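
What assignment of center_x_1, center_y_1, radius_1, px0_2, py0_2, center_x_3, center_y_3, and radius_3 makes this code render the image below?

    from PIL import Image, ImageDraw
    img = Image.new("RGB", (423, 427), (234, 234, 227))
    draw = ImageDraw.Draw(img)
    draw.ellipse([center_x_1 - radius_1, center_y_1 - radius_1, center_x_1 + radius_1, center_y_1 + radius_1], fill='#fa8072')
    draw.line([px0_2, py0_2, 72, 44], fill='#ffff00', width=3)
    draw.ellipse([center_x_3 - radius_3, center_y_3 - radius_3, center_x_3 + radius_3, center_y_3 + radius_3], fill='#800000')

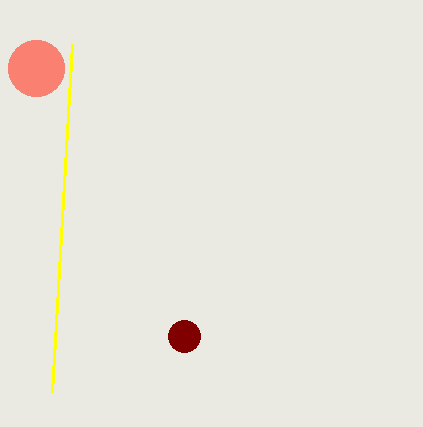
center_x_1 = 36; center_y_1 = 68; radius_1 = 28; px0_2 = 52; py0_2 = 392; center_x_3 = 184; center_y_3 = 336; radius_3 = 16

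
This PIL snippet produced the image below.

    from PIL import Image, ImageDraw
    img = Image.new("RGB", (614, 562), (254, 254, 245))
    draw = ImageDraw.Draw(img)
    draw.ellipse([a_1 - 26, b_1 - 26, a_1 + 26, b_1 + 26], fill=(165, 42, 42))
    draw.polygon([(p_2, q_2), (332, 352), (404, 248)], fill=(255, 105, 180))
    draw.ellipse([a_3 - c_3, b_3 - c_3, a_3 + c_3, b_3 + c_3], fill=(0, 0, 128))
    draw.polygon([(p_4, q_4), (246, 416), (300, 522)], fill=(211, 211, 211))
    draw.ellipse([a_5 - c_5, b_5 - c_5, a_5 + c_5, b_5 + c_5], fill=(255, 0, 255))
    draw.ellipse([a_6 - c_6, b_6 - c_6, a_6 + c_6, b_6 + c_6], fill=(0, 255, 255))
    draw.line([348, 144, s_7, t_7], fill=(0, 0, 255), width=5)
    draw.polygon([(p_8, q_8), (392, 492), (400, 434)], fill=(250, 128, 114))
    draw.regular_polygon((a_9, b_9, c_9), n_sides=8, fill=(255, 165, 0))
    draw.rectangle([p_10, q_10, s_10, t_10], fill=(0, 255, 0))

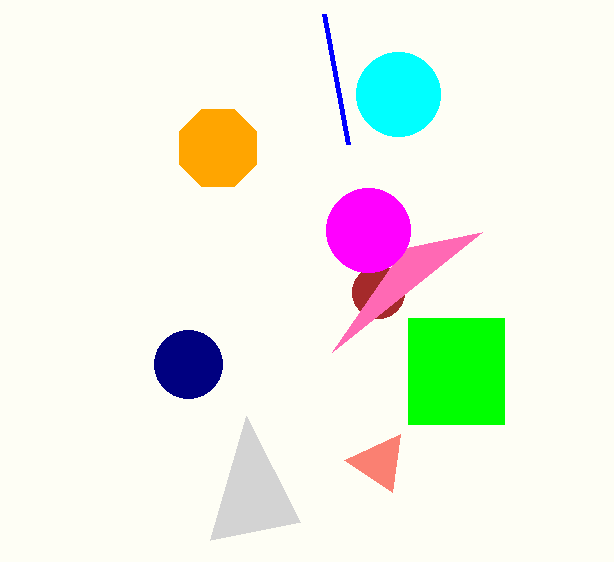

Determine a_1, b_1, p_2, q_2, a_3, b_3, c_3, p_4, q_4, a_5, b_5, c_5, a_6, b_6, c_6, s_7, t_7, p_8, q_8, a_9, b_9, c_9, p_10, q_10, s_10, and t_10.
a_1 = 378
b_1 = 292
p_2 = 482
q_2 = 232
a_3 = 188
b_3 = 364
c_3 = 34
p_4 = 210
q_4 = 540
a_5 = 368
b_5 = 230
c_5 = 42
a_6 = 398
b_6 = 94
c_6 = 42
s_7 = 324
t_7 = 14
p_8 = 344
q_8 = 460
a_9 = 218
b_9 = 148
c_9 = 42
p_10 = 408
q_10 = 318
s_10 = 504
t_10 = 424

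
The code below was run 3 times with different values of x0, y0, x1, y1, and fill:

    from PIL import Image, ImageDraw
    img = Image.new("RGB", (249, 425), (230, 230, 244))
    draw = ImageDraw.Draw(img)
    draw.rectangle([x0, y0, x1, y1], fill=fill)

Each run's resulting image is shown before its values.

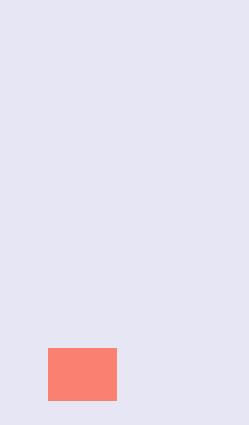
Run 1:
x0 = 48, y0 = 348, x1 = 116, y1 = 400, fill = 'salmon'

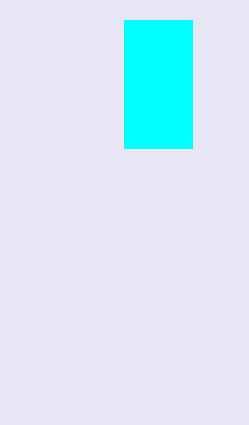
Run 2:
x0 = 124; y0 = 20; x1 = 192; y1 = 148; fill = 'cyan'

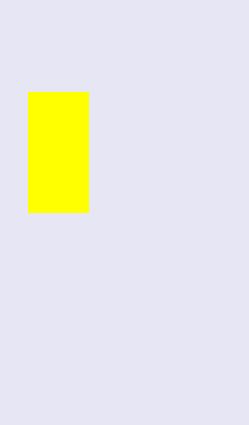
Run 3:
x0 = 28, y0 = 92, x1 = 88, y1 = 212, fill = 'yellow'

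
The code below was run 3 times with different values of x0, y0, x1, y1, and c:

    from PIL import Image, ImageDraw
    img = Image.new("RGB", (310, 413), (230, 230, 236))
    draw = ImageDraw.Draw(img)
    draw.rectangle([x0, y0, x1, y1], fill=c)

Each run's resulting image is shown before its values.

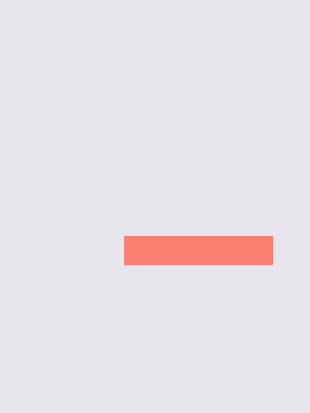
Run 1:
x0 = 124, y0 = 236, x1 = 272, y1 = 264, c = 'salmon'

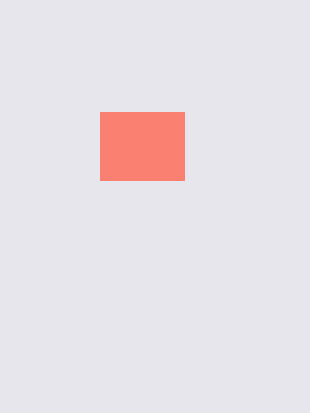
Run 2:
x0 = 100; y0 = 112; x1 = 184; y1 = 180; c = 'salmon'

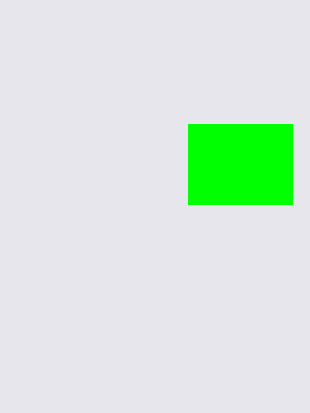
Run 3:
x0 = 188, y0 = 124, x1 = 292, y1 = 204, c = 'lime'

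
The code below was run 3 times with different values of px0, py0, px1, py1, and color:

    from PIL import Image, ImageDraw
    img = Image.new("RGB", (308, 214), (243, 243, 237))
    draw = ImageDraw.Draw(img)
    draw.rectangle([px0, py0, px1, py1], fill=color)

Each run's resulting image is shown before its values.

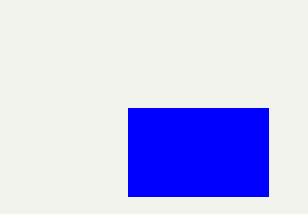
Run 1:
px0 = 128
py0 = 108
px1 = 268
py1 = 196
color = 'blue'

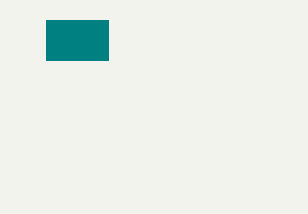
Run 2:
px0 = 46; py0 = 20; px1 = 108; py1 = 60; color = 'teal'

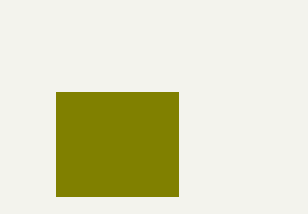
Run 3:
px0 = 56, py0 = 92, px1 = 178, py1 = 196, color = 'olive'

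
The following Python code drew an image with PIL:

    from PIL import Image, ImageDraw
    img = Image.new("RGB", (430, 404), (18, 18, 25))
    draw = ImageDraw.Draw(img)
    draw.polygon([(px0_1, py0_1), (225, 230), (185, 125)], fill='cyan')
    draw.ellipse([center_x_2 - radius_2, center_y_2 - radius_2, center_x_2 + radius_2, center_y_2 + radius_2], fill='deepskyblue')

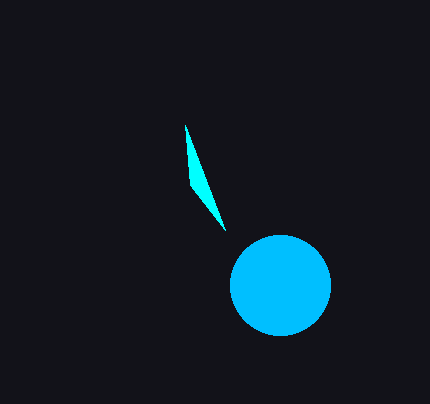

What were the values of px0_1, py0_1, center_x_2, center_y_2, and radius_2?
px0_1 = 190, py0_1 = 185, center_x_2 = 280, center_y_2 = 285, radius_2 = 50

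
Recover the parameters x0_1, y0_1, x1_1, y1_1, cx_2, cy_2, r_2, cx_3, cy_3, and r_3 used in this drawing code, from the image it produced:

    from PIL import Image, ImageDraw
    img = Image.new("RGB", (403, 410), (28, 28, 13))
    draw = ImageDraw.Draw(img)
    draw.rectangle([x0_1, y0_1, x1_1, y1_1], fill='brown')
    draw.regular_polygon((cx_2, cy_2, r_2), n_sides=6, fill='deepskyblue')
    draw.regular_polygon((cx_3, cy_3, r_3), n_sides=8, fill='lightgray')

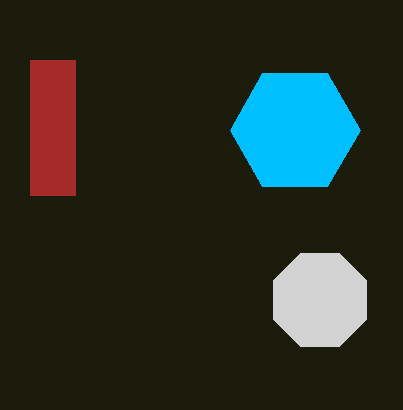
x0_1 = 30
y0_1 = 60
x1_1 = 75
y1_1 = 195
cx_2 = 295
cy_2 = 130
r_2 = 65
cx_3 = 320
cy_3 = 300
r_3 = 50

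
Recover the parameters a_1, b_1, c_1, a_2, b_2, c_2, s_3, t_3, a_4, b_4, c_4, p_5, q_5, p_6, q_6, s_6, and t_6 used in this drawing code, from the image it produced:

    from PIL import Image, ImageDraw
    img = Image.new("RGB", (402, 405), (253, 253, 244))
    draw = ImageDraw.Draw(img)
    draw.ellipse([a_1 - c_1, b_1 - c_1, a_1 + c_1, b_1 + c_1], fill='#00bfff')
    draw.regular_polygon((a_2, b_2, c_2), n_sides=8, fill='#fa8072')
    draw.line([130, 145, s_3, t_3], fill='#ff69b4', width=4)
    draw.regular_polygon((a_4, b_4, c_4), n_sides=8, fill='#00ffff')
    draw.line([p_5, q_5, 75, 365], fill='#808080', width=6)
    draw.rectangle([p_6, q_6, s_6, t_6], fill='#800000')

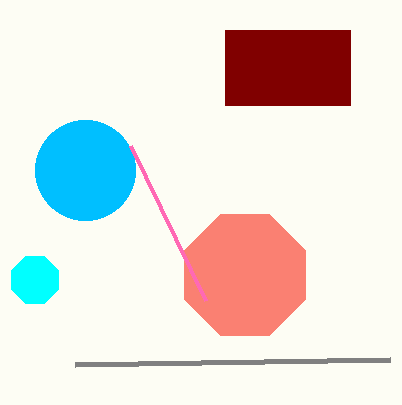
a_1 = 85, b_1 = 170, c_1 = 50, a_2 = 245, b_2 = 275, c_2 = 65, s_3 = 205, t_3 = 300, a_4 = 35, b_4 = 280, c_4 = 25, p_5 = 390, q_5 = 360, p_6 = 225, q_6 = 30, s_6 = 350, t_6 = 105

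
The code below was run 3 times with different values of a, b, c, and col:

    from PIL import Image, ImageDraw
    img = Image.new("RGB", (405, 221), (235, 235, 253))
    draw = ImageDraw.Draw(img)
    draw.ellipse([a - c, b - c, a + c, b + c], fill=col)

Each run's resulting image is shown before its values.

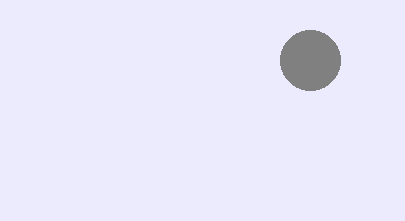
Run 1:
a = 310; b = 60; c = 30; col = 'gray'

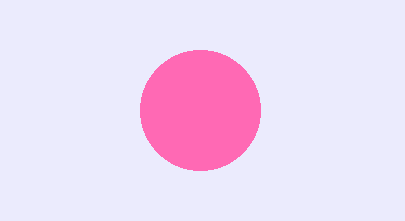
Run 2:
a = 200; b = 110; c = 60; col = 'hotpink'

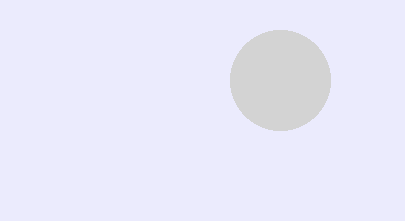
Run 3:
a = 280; b = 80; c = 50; col = 'lightgray'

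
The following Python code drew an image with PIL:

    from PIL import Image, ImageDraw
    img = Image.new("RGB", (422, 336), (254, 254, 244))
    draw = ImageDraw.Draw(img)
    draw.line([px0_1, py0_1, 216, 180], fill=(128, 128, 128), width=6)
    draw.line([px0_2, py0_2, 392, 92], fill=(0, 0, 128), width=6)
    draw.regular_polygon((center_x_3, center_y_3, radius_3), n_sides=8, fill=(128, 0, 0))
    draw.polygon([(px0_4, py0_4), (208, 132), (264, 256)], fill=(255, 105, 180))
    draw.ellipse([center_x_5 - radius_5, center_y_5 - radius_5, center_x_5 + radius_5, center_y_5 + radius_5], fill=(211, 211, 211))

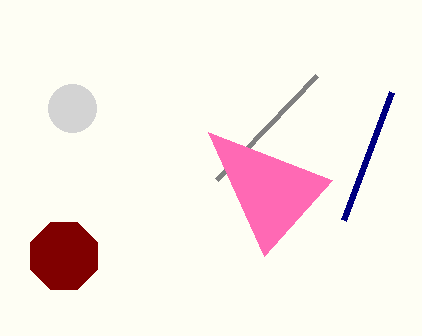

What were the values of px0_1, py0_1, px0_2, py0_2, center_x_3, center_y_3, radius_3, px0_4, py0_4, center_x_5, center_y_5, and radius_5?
px0_1 = 316
py0_1 = 76
px0_2 = 344
py0_2 = 220
center_x_3 = 64
center_y_3 = 256
radius_3 = 36
px0_4 = 332
py0_4 = 180
center_x_5 = 72
center_y_5 = 108
radius_5 = 24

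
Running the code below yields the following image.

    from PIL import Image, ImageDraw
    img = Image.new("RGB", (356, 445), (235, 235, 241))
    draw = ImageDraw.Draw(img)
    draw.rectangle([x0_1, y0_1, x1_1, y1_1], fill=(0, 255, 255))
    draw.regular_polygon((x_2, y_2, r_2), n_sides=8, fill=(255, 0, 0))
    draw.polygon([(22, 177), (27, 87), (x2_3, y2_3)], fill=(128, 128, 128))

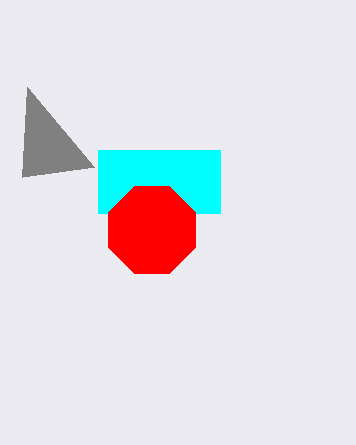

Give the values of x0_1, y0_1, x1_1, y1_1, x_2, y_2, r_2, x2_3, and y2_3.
x0_1 = 98, y0_1 = 150, x1_1 = 220, y1_1 = 213, x_2 = 152, y_2 = 230, r_2 = 47, x2_3 = 94, y2_3 = 167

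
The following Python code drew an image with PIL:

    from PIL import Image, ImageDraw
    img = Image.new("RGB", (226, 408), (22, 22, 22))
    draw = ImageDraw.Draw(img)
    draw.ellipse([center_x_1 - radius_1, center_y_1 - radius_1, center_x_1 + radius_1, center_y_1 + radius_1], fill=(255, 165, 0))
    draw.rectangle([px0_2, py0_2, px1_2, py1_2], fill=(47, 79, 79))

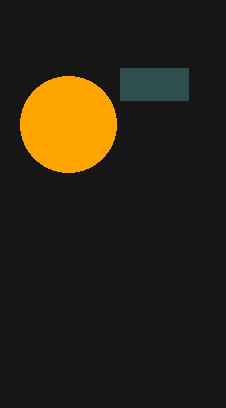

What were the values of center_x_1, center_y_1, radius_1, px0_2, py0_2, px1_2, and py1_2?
center_x_1 = 68
center_y_1 = 124
radius_1 = 48
px0_2 = 120
py0_2 = 68
px1_2 = 188
py1_2 = 100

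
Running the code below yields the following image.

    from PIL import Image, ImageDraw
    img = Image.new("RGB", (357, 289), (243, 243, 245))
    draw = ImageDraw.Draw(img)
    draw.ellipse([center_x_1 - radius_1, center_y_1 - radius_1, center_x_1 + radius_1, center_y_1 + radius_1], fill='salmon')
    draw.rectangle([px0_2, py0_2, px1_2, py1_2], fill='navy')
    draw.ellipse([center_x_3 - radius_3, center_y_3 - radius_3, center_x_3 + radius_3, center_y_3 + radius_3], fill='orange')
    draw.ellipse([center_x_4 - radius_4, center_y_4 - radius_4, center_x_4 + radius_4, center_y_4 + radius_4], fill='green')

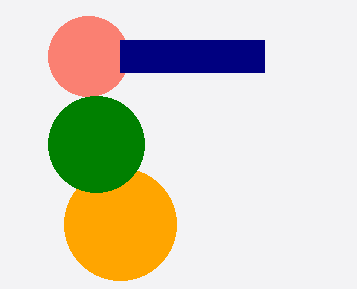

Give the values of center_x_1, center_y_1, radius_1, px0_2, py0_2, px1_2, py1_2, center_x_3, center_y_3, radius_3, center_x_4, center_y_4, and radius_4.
center_x_1 = 88, center_y_1 = 56, radius_1 = 40, px0_2 = 120, py0_2 = 40, px1_2 = 264, py1_2 = 72, center_x_3 = 120, center_y_3 = 224, radius_3 = 56, center_x_4 = 96, center_y_4 = 144, radius_4 = 48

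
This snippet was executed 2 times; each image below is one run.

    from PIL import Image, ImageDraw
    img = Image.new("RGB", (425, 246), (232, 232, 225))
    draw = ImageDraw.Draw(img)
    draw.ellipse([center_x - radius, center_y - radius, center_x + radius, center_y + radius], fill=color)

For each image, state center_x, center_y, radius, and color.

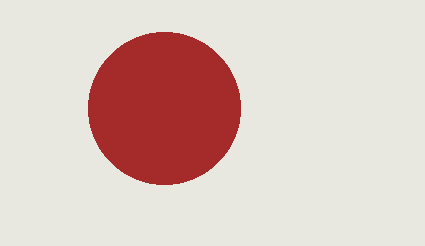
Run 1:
center_x = 164; center_y = 108; radius = 76; color = 'brown'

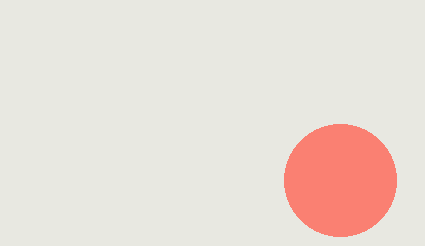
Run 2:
center_x = 340; center_y = 180; radius = 56; color = 'salmon'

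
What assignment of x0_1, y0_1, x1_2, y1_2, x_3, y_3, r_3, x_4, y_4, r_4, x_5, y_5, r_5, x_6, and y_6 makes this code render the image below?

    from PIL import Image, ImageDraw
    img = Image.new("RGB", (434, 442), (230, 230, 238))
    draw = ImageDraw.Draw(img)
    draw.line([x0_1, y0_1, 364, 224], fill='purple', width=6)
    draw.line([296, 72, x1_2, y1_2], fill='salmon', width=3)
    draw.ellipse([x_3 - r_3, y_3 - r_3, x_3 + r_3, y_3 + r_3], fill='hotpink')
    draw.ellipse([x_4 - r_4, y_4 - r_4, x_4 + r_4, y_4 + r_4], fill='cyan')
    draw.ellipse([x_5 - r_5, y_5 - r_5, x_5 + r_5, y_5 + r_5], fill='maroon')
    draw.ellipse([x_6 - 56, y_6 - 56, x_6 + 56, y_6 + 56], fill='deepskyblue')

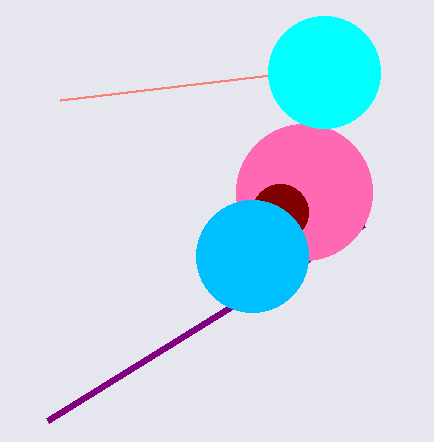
x0_1 = 48
y0_1 = 420
x1_2 = 60
y1_2 = 100
x_3 = 304
y_3 = 192
r_3 = 68
x_4 = 324
y_4 = 72
r_4 = 56
x_5 = 280
y_5 = 212
r_5 = 28
x_6 = 252
y_6 = 256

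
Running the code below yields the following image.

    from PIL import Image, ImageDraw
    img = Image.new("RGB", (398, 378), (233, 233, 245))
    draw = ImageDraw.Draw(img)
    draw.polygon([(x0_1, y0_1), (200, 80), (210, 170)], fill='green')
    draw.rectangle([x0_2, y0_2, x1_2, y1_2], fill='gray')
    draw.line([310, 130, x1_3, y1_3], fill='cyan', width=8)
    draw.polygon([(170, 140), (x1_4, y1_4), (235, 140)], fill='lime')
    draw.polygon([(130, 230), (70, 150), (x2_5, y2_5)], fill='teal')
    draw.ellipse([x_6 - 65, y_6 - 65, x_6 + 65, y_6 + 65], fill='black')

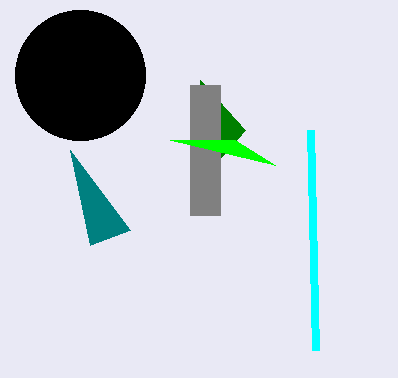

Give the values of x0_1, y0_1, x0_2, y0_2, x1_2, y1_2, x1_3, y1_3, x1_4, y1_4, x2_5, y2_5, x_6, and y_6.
x0_1 = 245
y0_1 = 130
x0_2 = 190
y0_2 = 85
x1_2 = 220
y1_2 = 215
x1_3 = 315
y1_3 = 350
x1_4 = 275
y1_4 = 165
x2_5 = 90
y2_5 = 245
x_6 = 80
y_6 = 75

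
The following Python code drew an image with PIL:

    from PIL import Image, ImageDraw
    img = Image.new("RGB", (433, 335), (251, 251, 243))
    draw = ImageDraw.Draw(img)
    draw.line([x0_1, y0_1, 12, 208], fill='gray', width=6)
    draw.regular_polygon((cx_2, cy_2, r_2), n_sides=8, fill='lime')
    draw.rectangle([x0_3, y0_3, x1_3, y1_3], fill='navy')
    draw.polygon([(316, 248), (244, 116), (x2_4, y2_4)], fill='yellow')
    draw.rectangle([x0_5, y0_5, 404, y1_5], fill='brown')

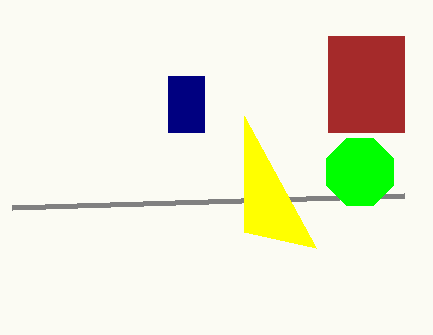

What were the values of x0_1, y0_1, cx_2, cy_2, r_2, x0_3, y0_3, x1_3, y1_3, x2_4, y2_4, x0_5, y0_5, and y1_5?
x0_1 = 404, y0_1 = 196, cx_2 = 360, cy_2 = 172, r_2 = 36, x0_3 = 168, y0_3 = 76, x1_3 = 204, y1_3 = 132, x2_4 = 244, y2_4 = 232, x0_5 = 328, y0_5 = 36, y1_5 = 132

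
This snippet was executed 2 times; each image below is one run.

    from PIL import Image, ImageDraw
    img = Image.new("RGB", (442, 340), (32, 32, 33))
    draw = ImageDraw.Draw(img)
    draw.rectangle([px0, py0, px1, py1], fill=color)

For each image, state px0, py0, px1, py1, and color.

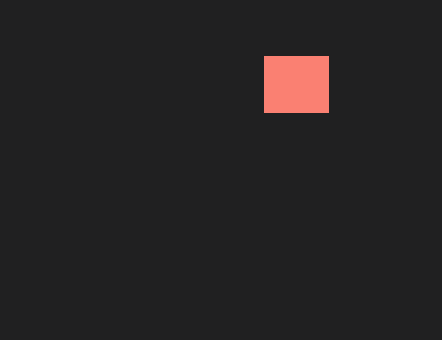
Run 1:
px0 = 264; py0 = 56; px1 = 328; py1 = 112; color = 'salmon'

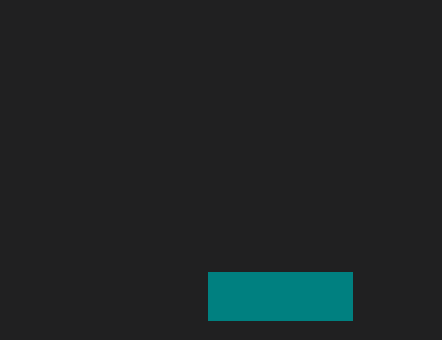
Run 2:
px0 = 208
py0 = 272
px1 = 352
py1 = 320
color = 'teal'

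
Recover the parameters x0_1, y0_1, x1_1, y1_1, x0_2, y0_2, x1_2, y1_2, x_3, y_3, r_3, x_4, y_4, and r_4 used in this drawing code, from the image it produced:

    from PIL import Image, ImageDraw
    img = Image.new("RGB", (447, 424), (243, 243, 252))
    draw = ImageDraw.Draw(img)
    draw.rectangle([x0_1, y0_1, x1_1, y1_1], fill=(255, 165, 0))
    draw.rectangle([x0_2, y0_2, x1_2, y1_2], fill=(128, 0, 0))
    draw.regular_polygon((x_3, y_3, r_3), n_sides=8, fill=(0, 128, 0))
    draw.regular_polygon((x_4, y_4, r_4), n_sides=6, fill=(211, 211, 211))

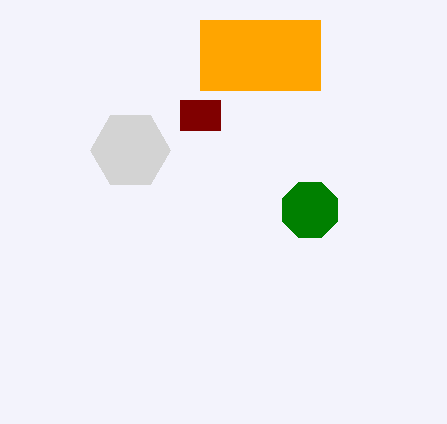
x0_1 = 200, y0_1 = 20, x1_1 = 320, y1_1 = 90, x0_2 = 180, y0_2 = 100, x1_2 = 220, y1_2 = 130, x_3 = 310, y_3 = 210, r_3 = 30, x_4 = 130, y_4 = 150, r_4 = 40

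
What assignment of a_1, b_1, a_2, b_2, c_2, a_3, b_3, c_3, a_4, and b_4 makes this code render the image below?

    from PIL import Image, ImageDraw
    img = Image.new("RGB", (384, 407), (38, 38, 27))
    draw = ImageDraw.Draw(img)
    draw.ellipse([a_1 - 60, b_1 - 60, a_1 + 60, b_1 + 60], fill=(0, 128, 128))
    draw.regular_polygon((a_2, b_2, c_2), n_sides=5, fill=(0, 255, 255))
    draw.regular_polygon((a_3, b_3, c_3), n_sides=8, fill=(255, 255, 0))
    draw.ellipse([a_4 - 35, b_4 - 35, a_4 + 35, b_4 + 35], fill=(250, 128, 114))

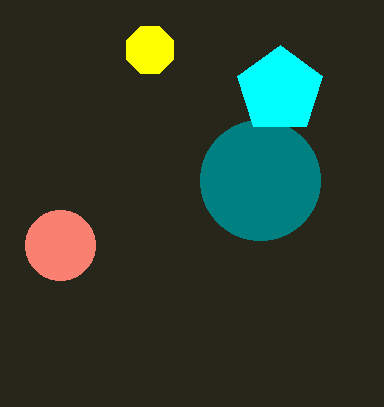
a_1 = 260; b_1 = 180; a_2 = 280; b_2 = 90; c_2 = 45; a_3 = 150; b_3 = 50; c_3 = 25; a_4 = 60; b_4 = 245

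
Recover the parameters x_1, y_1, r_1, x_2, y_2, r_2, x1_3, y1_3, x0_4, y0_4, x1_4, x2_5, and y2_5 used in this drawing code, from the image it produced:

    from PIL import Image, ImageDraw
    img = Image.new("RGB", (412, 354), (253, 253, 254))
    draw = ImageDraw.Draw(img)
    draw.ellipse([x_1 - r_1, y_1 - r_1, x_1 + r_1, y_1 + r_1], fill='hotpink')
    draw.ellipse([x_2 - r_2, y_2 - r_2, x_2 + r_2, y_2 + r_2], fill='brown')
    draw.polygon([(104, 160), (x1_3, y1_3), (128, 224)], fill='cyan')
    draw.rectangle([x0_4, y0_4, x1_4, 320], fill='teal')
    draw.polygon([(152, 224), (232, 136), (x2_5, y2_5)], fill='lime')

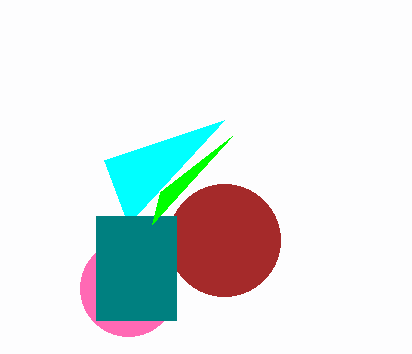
x_1 = 128; y_1 = 288; r_1 = 48; x_2 = 224; y_2 = 240; r_2 = 56; x1_3 = 224; y1_3 = 120; x0_4 = 96; y0_4 = 216; x1_4 = 176; x2_5 = 160; y2_5 = 192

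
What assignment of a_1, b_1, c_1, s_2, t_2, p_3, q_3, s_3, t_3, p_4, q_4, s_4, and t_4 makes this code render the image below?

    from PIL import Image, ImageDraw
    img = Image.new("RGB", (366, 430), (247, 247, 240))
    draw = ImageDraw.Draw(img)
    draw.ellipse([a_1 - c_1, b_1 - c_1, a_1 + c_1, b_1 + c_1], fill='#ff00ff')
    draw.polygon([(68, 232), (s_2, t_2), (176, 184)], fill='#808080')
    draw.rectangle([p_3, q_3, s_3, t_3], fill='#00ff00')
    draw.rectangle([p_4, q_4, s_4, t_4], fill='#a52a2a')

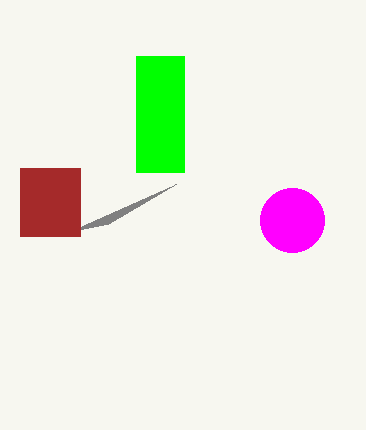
a_1 = 292
b_1 = 220
c_1 = 32
s_2 = 108
t_2 = 224
p_3 = 136
q_3 = 56
s_3 = 184
t_3 = 172
p_4 = 20
q_4 = 168
s_4 = 80
t_4 = 236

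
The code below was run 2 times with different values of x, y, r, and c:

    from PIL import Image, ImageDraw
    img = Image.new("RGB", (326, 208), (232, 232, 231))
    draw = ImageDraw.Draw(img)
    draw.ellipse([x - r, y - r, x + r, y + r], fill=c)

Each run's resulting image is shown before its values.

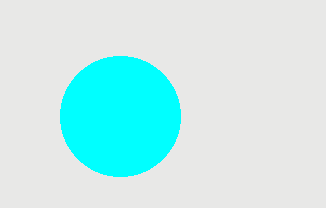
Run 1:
x = 120
y = 116
r = 60
c = 'cyan'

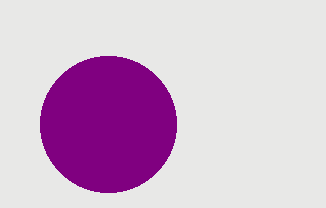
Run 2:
x = 108, y = 124, r = 68, c = 'purple'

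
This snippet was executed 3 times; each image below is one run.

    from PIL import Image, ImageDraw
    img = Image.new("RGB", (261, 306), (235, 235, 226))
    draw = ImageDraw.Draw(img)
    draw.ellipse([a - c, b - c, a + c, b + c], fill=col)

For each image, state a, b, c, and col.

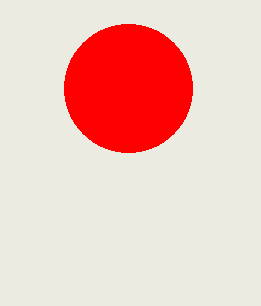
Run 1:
a = 128; b = 88; c = 64; col = 'red'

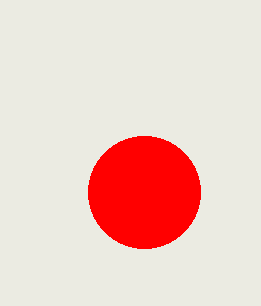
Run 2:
a = 144
b = 192
c = 56
col = 'red'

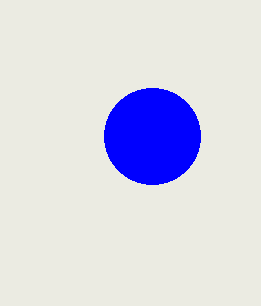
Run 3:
a = 152; b = 136; c = 48; col = 'blue'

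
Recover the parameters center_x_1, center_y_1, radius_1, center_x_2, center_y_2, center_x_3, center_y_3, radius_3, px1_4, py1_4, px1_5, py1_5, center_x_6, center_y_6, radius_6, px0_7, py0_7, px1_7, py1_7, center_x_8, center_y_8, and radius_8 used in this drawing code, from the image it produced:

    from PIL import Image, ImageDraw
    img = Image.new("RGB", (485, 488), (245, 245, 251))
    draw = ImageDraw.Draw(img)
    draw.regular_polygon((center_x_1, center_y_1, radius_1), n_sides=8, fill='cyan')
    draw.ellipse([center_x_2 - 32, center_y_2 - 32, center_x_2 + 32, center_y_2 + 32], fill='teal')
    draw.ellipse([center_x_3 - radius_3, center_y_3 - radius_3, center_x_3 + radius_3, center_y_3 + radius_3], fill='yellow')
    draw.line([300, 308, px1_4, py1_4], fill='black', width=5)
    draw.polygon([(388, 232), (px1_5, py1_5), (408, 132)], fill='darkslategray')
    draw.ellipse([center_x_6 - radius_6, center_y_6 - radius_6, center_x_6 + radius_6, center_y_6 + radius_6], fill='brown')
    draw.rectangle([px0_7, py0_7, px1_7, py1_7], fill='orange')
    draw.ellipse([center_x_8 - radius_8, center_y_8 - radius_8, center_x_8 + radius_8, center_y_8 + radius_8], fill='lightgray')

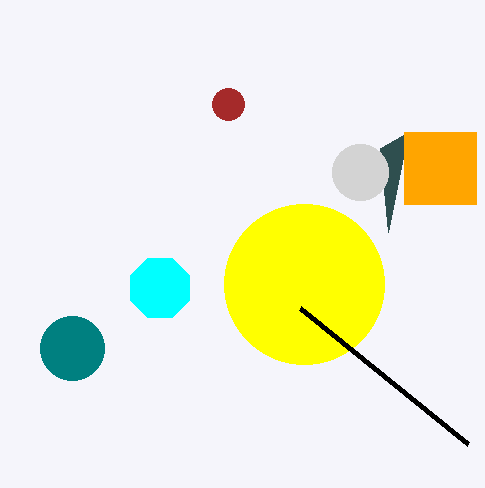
center_x_1 = 160, center_y_1 = 288, radius_1 = 32, center_x_2 = 72, center_y_2 = 348, center_x_3 = 304, center_y_3 = 284, radius_3 = 80, px1_4 = 468, py1_4 = 444, px1_5 = 380, py1_5 = 148, center_x_6 = 228, center_y_6 = 104, radius_6 = 16, px0_7 = 404, py0_7 = 132, px1_7 = 476, py1_7 = 204, center_x_8 = 360, center_y_8 = 172, radius_8 = 28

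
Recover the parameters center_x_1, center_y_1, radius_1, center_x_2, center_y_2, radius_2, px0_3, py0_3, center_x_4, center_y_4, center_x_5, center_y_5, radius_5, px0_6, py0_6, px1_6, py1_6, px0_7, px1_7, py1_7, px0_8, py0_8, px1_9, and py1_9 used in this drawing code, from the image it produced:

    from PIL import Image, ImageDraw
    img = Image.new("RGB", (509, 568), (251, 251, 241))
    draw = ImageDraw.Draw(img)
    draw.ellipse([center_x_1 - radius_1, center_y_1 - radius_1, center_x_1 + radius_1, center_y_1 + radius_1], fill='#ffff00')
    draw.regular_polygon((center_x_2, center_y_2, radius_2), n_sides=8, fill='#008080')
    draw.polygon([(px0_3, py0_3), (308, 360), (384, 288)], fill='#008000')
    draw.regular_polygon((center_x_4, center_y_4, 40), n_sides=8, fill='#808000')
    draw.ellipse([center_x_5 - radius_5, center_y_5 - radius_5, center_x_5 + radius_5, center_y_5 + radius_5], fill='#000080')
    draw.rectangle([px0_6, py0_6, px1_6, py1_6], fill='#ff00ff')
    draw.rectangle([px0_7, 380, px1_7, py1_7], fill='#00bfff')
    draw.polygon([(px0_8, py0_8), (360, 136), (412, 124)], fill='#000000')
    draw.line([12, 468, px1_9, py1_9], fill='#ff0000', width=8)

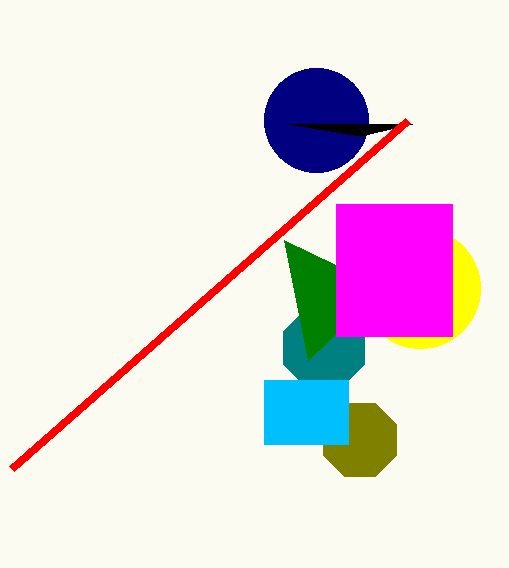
center_x_1 = 420, center_y_1 = 288, radius_1 = 60, center_x_2 = 324, center_y_2 = 348, radius_2 = 44, px0_3 = 284, py0_3 = 240, center_x_4 = 360, center_y_4 = 440, center_x_5 = 316, center_y_5 = 120, radius_5 = 52, px0_6 = 336, py0_6 = 204, px1_6 = 452, py1_6 = 336, px0_7 = 264, px1_7 = 348, py1_7 = 444, px0_8 = 288, py0_8 = 124, px1_9 = 408, py1_9 = 120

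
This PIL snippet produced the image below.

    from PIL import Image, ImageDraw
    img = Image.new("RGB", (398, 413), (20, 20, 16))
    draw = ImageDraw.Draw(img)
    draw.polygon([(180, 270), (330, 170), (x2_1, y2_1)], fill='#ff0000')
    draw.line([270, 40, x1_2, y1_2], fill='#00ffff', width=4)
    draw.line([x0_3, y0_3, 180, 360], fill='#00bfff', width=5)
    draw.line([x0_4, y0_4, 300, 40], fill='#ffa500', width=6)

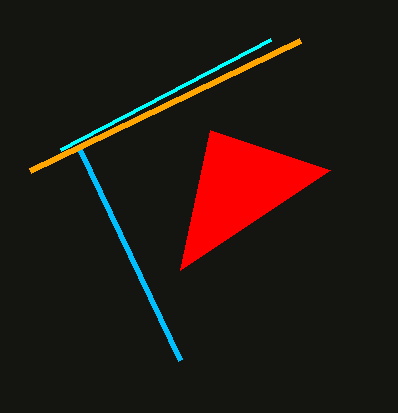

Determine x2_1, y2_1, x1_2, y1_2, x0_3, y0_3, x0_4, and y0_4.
x2_1 = 210
y2_1 = 130
x1_2 = 60
y1_2 = 150
x0_3 = 80
y0_3 = 150
x0_4 = 30
y0_4 = 170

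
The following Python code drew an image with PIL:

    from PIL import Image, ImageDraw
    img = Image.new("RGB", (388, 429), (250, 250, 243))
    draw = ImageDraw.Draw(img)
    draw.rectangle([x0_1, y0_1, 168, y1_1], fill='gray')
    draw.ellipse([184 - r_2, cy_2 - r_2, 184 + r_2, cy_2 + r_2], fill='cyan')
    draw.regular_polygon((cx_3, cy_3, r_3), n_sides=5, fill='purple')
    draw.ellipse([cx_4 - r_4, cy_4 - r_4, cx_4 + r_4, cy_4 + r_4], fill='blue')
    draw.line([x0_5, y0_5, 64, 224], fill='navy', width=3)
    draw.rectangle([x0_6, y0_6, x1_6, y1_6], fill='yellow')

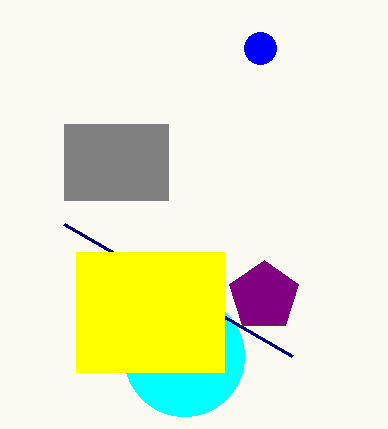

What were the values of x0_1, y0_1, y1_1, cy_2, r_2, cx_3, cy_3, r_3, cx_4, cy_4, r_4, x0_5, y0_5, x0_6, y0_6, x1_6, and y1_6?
x0_1 = 64, y0_1 = 124, y1_1 = 200, cy_2 = 356, r_2 = 60, cx_3 = 264, cy_3 = 296, r_3 = 36, cx_4 = 260, cy_4 = 48, r_4 = 16, x0_5 = 292, y0_5 = 356, x0_6 = 76, y0_6 = 252, x1_6 = 224, y1_6 = 372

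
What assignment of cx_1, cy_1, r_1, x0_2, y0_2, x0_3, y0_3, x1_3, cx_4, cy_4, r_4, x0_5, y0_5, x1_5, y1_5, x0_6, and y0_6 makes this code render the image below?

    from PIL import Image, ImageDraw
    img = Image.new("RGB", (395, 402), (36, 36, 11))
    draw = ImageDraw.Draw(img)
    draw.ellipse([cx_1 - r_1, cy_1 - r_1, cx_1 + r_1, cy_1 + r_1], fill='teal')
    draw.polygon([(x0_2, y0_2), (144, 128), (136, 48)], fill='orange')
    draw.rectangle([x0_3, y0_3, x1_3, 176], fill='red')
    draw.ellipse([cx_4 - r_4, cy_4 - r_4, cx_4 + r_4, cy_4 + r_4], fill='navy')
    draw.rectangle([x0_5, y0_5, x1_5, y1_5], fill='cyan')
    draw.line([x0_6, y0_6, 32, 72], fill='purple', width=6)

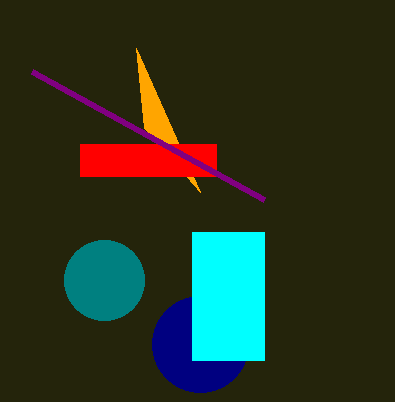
cx_1 = 104, cy_1 = 280, r_1 = 40, x0_2 = 200, y0_2 = 192, x0_3 = 80, y0_3 = 144, x1_3 = 216, cx_4 = 200, cy_4 = 344, r_4 = 48, x0_5 = 192, y0_5 = 232, x1_5 = 264, y1_5 = 360, x0_6 = 264, y0_6 = 200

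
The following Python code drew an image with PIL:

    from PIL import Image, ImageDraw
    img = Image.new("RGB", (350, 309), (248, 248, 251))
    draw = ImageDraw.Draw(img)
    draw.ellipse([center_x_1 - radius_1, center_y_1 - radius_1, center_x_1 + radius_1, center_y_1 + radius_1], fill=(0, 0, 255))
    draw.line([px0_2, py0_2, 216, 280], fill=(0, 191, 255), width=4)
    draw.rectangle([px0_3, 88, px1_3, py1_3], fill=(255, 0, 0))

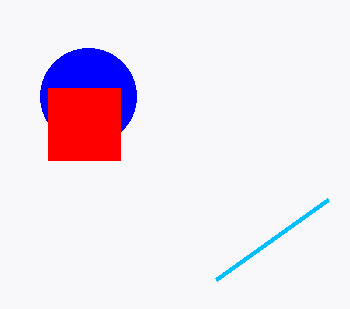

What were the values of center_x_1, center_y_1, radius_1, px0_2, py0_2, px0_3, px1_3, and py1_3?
center_x_1 = 88, center_y_1 = 96, radius_1 = 48, px0_2 = 328, py0_2 = 200, px0_3 = 48, px1_3 = 120, py1_3 = 160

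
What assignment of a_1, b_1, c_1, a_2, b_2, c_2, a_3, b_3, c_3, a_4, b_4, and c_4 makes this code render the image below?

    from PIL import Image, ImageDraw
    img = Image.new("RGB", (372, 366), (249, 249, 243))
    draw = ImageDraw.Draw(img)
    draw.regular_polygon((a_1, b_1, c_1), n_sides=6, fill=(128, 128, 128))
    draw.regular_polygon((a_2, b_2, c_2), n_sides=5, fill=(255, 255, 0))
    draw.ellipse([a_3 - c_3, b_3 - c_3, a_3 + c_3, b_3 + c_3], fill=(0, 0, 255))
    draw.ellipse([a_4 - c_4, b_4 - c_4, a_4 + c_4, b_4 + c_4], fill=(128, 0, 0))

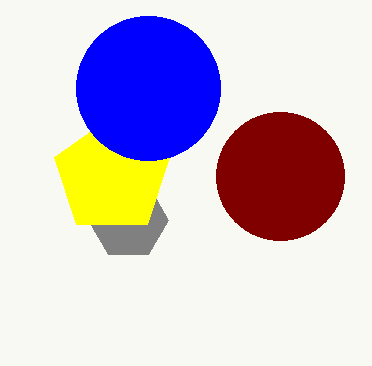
a_1 = 128
b_1 = 220
c_1 = 40
a_2 = 112
b_2 = 176
c_2 = 60
a_3 = 148
b_3 = 88
c_3 = 72
a_4 = 280
b_4 = 176
c_4 = 64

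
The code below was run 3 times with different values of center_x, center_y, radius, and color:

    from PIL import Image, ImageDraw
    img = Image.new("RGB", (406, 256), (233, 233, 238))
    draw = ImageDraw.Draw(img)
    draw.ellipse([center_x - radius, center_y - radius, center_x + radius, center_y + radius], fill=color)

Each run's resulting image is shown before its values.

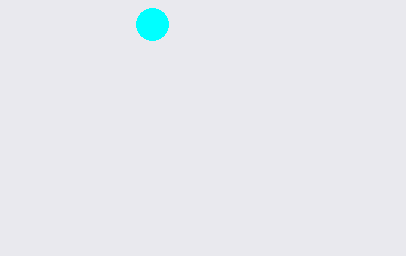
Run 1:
center_x = 152
center_y = 24
radius = 16
color = 'cyan'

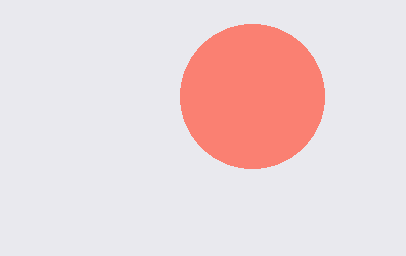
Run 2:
center_x = 252; center_y = 96; radius = 72; color = 'salmon'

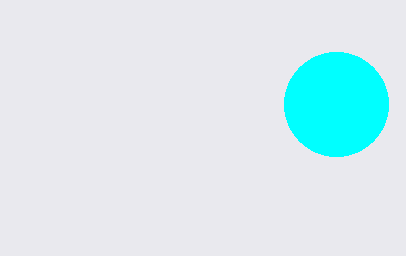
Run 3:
center_x = 336
center_y = 104
radius = 52
color = 'cyan'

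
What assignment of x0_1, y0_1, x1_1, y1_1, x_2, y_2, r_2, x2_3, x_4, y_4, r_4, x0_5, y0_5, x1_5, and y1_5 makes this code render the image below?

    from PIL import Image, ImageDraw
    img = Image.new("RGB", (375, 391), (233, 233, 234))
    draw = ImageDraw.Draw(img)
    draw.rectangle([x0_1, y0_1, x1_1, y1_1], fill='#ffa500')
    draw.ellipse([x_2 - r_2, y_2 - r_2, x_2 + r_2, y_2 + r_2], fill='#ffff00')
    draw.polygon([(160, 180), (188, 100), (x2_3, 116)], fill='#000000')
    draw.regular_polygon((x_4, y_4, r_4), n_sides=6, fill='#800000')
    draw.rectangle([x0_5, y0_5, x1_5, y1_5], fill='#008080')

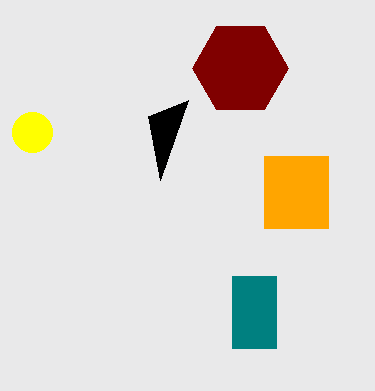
x0_1 = 264, y0_1 = 156, x1_1 = 328, y1_1 = 228, x_2 = 32, y_2 = 132, r_2 = 20, x2_3 = 148, x_4 = 240, y_4 = 68, r_4 = 48, x0_5 = 232, y0_5 = 276, x1_5 = 276, y1_5 = 348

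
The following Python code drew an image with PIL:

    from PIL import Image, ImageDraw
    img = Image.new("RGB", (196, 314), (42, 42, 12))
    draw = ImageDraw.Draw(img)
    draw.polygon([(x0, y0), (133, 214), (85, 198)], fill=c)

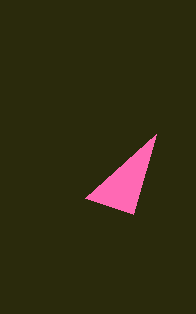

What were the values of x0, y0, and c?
x0 = 156
y0 = 134
c = 'hotpink'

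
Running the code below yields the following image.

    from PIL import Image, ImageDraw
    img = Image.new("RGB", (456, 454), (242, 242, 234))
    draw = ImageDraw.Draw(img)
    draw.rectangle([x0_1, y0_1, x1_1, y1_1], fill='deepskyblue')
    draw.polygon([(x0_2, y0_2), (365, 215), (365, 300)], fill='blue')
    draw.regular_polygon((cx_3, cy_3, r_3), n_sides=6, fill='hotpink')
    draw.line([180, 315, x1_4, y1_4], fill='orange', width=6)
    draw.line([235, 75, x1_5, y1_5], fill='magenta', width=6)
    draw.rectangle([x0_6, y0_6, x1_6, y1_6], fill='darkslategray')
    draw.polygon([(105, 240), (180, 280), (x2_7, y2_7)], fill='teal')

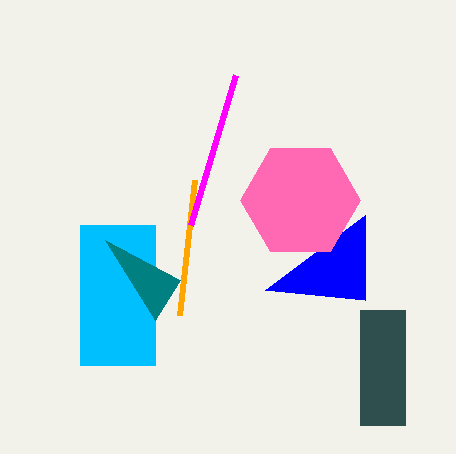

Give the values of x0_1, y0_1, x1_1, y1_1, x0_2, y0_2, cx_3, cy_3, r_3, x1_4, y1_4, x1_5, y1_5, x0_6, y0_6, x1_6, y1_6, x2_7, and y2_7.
x0_1 = 80
y0_1 = 225
x1_1 = 155
y1_1 = 365
x0_2 = 265
y0_2 = 290
cx_3 = 300
cy_3 = 200
r_3 = 60
x1_4 = 195
y1_4 = 180
x1_5 = 190
y1_5 = 225
x0_6 = 360
y0_6 = 310
x1_6 = 405
y1_6 = 425
x2_7 = 155
y2_7 = 320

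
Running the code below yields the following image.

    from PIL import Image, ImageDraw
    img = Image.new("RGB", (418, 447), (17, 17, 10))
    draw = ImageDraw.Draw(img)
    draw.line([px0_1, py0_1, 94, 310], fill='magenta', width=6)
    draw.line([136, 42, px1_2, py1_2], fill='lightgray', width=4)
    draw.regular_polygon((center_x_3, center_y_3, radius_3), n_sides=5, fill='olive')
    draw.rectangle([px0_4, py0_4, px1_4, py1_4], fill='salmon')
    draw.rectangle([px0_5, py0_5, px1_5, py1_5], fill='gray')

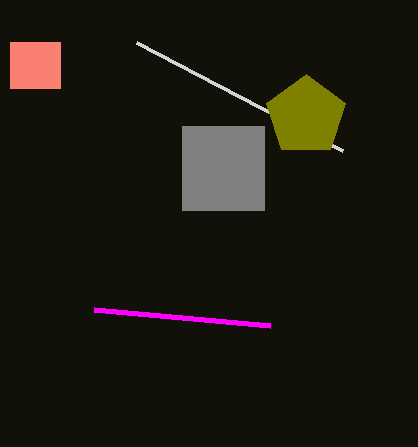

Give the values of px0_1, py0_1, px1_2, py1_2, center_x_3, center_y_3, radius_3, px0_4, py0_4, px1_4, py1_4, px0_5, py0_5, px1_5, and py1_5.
px0_1 = 270; py0_1 = 326; px1_2 = 342; py1_2 = 150; center_x_3 = 306; center_y_3 = 116; radius_3 = 42; px0_4 = 10; py0_4 = 42; px1_4 = 60; py1_4 = 88; px0_5 = 182; py0_5 = 126; px1_5 = 264; py1_5 = 210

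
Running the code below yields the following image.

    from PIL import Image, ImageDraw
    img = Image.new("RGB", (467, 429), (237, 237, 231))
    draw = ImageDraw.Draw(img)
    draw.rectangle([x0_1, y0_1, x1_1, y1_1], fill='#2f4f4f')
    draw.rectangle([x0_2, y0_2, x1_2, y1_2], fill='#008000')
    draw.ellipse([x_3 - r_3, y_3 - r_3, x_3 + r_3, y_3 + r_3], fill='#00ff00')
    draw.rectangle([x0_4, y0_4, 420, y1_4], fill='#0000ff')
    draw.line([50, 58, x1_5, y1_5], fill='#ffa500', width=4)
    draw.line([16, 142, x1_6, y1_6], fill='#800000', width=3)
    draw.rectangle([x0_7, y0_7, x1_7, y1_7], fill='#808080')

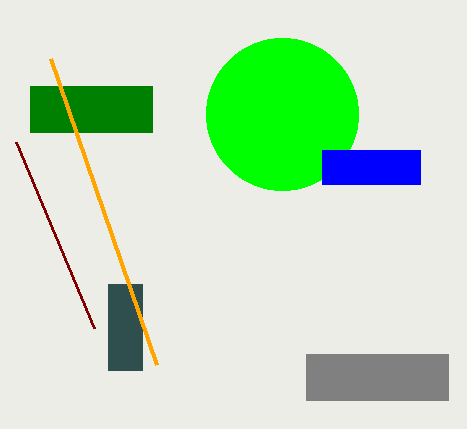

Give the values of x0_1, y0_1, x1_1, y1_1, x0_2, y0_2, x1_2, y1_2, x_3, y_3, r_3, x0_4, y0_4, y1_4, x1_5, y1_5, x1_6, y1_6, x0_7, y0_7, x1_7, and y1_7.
x0_1 = 108, y0_1 = 284, x1_1 = 142, y1_1 = 370, x0_2 = 30, y0_2 = 86, x1_2 = 152, y1_2 = 132, x_3 = 282, y_3 = 114, r_3 = 76, x0_4 = 322, y0_4 = 150, y1_4 = 184, x1_5 = 156, y1_5 = 364, x1_6 = 94, y1_6 = 328, x0_7 = 306, y0_7 = 354, x1_7 = 448, y1_7 = 400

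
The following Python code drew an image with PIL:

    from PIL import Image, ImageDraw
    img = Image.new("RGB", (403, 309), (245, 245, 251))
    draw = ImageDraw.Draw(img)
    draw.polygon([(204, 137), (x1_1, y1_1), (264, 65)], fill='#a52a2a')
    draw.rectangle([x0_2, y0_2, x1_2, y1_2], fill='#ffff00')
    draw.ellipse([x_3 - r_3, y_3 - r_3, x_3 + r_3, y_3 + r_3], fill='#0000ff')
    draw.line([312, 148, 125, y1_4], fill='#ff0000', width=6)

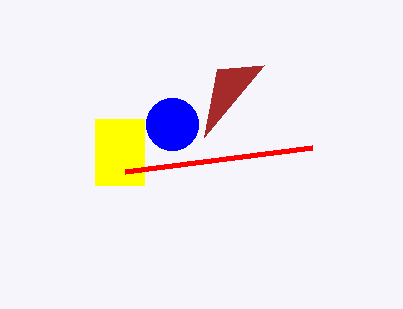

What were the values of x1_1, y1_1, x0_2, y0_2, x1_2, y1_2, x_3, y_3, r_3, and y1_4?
x1_1 = 217, y1_1 = 69, x0_2 = 95, y0_2 = 119, x1_2 = 144, y1_2 = 185, x_3 = 172, y_3 = 124, r_3 = 26, y1_4 = 172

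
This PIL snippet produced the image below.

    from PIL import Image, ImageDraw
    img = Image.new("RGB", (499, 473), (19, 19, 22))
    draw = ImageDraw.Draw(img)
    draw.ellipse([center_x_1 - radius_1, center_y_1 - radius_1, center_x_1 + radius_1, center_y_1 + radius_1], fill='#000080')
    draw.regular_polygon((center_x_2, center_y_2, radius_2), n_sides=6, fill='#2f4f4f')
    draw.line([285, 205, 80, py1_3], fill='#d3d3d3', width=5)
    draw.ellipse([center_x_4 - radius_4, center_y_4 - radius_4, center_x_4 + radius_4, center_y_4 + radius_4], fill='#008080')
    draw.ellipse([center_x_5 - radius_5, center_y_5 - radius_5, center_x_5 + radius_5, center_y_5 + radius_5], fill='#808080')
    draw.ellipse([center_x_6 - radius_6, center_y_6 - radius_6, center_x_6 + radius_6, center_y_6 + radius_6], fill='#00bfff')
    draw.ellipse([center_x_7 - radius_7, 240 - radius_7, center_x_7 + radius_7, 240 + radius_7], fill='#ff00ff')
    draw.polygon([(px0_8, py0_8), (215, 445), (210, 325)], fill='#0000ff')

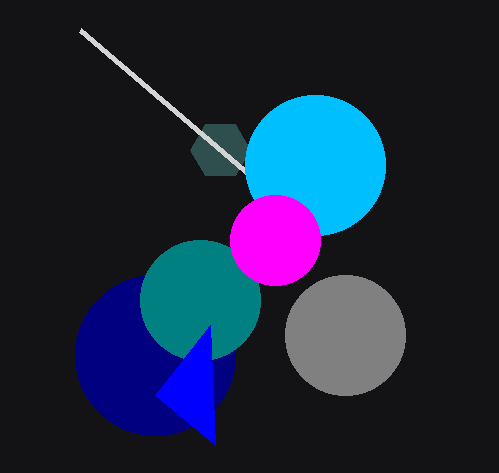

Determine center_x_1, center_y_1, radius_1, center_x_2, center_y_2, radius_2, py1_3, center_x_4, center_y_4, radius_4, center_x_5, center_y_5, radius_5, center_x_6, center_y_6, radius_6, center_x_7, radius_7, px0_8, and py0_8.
center_x_1 = 155; center_y_1 = 355; radius_1 = 80; center_x_2 = 220; center_y_2 = 150; radius_2 = 30; py1_3 = 30; center_x_4 = 200; center_y_4 = 300; radius_4 = 60; center_x_5 = 345; center_y_5 = 335; radius_5 = 60; center_x_6 = 315; center_y_6 = 165; radius_6 = 70; center_x_7 = 275; radius_7 = 45; px0_8 = 155; py0_8 = 395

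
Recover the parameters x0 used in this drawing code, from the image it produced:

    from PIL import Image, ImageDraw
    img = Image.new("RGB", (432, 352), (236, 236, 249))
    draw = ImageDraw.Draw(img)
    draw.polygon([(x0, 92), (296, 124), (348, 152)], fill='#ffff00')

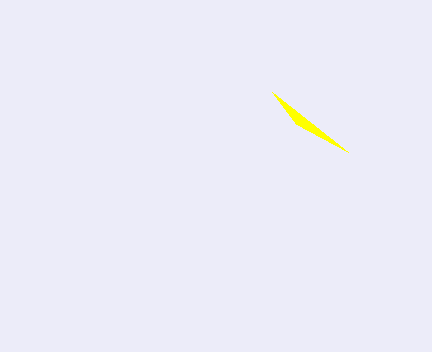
x0 = 272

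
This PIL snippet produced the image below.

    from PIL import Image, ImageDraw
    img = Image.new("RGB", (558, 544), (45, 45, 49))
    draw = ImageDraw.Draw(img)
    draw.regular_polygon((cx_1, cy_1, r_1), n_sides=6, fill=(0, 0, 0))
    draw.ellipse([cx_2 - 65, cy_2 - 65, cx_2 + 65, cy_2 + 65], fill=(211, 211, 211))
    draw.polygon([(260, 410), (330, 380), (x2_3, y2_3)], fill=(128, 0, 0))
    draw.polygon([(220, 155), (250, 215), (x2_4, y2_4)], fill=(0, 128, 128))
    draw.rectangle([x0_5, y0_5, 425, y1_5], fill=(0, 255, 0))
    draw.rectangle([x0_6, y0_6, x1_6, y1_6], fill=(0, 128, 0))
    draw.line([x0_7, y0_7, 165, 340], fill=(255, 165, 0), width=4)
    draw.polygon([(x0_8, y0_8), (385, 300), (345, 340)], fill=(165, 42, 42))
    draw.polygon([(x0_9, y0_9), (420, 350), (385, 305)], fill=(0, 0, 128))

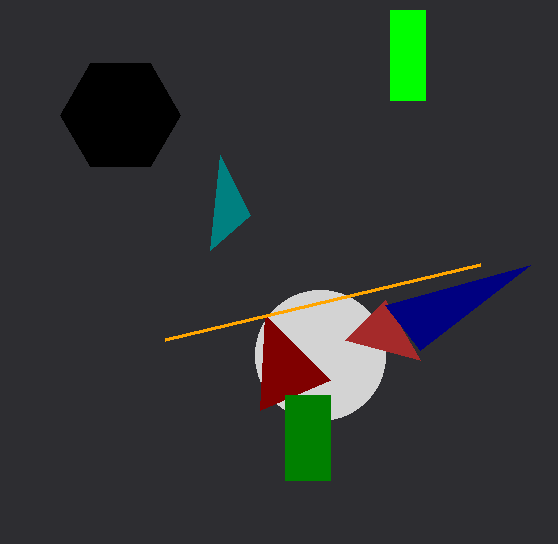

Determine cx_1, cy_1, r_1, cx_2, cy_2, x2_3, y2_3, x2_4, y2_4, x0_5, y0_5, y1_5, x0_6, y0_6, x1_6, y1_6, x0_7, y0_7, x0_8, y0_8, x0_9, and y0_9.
cx_1 = 120; cy_1 = 115; r_1 = 60; cx_2 = 320; cy_2 = 355; x2_3 = 265; y2_3 = 315; x2_4 = 210; y2_4 = 250; x0_5 = 390; y0_5 = 10; y1_5 = 100; x0_6 = 285; y0_6 = 395; x1_6 = 330; y1_6 = 480; x0_7 = 480; y0_7 = 265; x0_8 = 420; y0_8 = 360; x0_9 = 530; y0_9 = 265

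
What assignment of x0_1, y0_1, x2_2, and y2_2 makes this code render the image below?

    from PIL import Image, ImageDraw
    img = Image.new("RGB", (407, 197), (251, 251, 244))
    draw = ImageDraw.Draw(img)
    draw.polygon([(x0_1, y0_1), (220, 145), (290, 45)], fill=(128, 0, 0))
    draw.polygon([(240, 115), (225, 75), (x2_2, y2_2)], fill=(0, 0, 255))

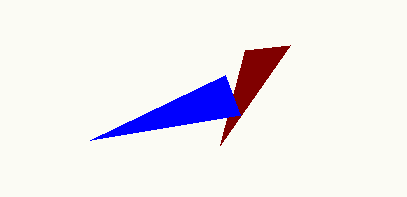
x0_1 = 245; y0_1 = 50; x2_2 = 90; y2_2 = 140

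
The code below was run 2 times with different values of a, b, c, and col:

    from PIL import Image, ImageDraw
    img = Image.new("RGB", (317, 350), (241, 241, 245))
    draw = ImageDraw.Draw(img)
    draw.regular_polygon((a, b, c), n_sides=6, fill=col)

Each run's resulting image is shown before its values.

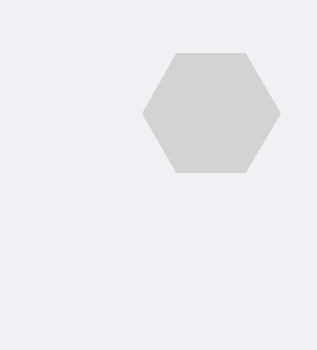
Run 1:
a = 211
b = 113
c = 69
col = 'lightgray'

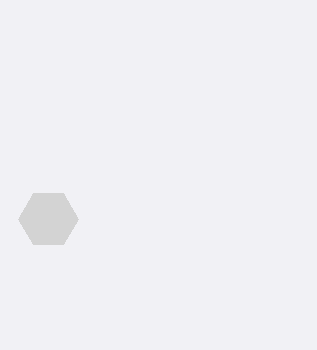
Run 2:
a = 48; b = 219; c = 30; col = 'lightgray'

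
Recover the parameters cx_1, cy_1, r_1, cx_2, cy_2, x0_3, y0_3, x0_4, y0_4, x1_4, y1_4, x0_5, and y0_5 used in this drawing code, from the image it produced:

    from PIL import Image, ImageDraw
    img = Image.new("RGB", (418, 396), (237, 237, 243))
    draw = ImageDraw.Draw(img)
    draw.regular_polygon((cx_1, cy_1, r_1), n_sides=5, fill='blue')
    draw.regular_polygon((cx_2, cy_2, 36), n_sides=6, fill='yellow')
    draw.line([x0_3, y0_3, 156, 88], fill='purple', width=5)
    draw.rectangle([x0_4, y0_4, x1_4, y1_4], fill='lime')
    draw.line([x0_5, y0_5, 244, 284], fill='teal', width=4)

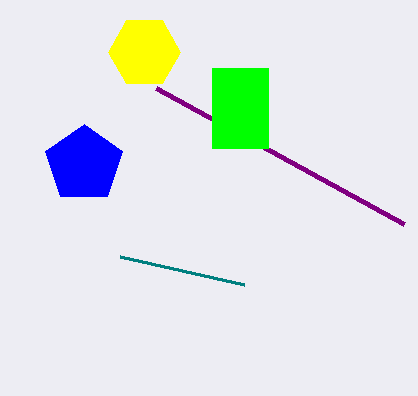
cx_1 = 84
cy_1 = 164
r_1 = 40
cx_2 = 144
cy_2 = 52
x0_3 = 404
y0_3 = 224
x0_4 = 212
y0_4 = 68
x1_4 = 268
y1_4 = 148
x0_5 = 120
y0_5 = 256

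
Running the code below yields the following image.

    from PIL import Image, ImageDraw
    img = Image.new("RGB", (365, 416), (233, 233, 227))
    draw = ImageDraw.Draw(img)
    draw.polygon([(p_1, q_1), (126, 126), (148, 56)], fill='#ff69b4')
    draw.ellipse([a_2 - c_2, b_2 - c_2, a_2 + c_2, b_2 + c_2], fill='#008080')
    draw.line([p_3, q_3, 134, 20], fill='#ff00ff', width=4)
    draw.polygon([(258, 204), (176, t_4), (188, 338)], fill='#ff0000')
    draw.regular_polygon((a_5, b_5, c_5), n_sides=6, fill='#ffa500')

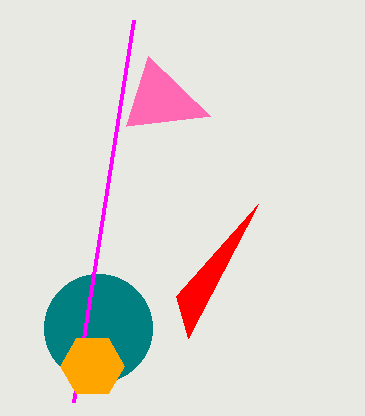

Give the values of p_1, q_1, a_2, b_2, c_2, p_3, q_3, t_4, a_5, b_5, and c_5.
p_1 = 210, q_1 = 116, a_2 = 98, b_2 = 328, c_2 = 54, p_3 = 74, q_3 = 402, t_4 = 296, a_5 = 92, b_5 = 366, c_5 = 32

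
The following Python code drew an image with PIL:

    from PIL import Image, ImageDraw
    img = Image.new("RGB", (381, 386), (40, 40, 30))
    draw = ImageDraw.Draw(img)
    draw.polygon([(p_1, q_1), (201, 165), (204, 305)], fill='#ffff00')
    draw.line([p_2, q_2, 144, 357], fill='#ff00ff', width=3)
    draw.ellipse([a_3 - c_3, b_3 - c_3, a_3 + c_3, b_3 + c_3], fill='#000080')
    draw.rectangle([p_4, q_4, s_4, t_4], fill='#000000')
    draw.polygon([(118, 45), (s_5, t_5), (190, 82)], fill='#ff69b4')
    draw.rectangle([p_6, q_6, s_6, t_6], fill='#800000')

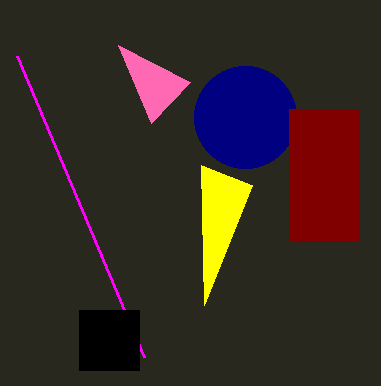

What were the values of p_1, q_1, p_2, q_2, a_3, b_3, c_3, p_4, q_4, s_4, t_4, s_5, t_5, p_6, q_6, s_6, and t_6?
p_1 = 252, q_1 = 185, p_2 = 17, q_2 = 56, a_3 = 245, b_3 = 117, c_3 = 51, p_4 = 79, q_4 = 310, s_4 = 139, t_4 = 370, s_5 = 151, t_5 = 123, p_6 = 289, q_6 = 109, s_6 = 358, t_6 = 241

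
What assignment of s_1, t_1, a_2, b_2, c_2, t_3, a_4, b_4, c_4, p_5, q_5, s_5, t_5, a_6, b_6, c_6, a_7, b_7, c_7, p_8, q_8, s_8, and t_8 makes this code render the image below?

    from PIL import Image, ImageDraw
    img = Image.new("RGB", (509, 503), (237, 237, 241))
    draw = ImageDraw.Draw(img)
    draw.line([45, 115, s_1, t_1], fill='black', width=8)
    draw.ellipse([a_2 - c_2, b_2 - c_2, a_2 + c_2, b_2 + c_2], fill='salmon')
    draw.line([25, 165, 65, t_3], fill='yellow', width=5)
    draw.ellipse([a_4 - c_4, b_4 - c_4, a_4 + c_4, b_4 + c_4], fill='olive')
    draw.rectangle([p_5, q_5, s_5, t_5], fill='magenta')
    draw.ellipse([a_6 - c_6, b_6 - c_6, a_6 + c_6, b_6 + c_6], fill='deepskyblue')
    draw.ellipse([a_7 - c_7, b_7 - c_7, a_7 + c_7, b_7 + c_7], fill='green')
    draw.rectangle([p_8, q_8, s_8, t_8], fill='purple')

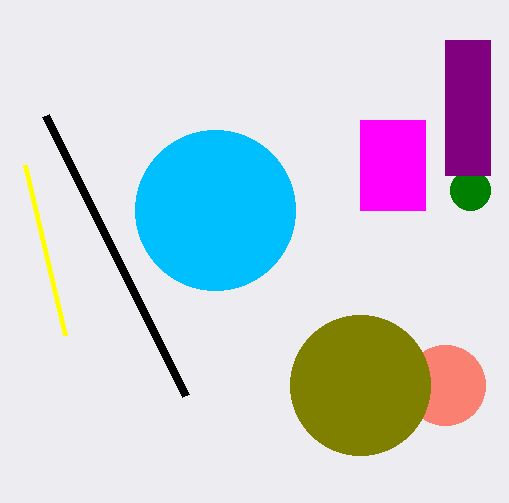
s_1 = 185; t_1 = 395; a_2 = 445; b_2 = 385; c_2 = 40; t_3 = 335; a_4 = 360; b_4 = 385; c_4 = 70; p_5 = 360; q_5 = 120; s_5 = 425; t_5 = 210; a_6 = 215; b_6 = 210; c_6 = 80; a_7 = 470; b_7 = 190; c_7 = 20; p_8 = 445; q_8 = 40; s_8 = 490; t_8 = 175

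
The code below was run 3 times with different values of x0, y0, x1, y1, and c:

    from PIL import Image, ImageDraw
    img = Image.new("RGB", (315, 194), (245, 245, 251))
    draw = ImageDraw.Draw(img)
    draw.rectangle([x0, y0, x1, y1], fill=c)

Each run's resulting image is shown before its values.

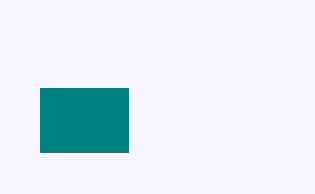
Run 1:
x0 = 40, y0 = 88, x1 = 128, y1 = 152, c = 'teal'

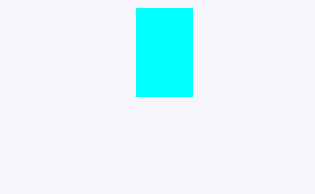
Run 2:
x0 = 136; y0 = 8; x1 = 192; y1 = 96; c = 'cyan'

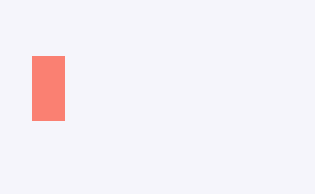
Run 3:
x0 = 32
y0 = 56
x1 = 64
y1 = 120
c = 'salmon'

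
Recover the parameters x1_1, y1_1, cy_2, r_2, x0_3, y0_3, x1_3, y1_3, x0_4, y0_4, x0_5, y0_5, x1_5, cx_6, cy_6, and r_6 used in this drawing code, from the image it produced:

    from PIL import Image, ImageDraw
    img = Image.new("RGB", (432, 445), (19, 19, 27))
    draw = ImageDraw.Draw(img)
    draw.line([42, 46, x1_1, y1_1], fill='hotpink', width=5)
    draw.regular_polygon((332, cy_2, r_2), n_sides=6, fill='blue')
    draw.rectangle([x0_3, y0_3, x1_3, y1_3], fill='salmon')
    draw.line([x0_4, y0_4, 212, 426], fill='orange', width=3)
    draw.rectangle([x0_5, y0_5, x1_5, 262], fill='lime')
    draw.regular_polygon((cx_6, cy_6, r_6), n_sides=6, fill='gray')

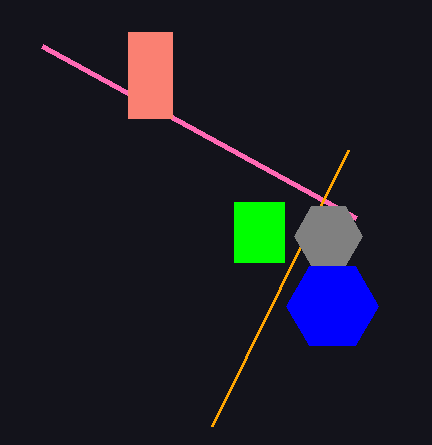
x1_1 = 356; y1_1 = 218; cy_2 = 306; r_2 = 46; x0_3 = 128; y0_3 = 32; x1_3 = 172; y1_3 = 118; x0_4 = 348; y0_4 = 150; x0_5 = 234; y0_5 = 202; x1_5 = 284; cx_6 = 328; cy_6 = 236; r_6 = 34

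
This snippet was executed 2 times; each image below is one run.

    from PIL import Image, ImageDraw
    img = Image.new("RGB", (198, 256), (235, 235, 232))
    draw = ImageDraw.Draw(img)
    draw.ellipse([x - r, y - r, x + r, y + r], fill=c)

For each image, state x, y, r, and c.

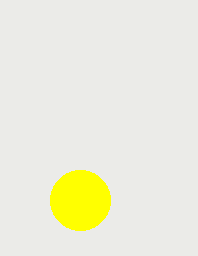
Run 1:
x = 80
y = 200
r = 30
c = 'yellow'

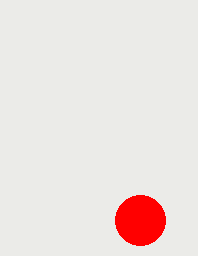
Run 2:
x = 140
y = 220
r = 25
c = 'red'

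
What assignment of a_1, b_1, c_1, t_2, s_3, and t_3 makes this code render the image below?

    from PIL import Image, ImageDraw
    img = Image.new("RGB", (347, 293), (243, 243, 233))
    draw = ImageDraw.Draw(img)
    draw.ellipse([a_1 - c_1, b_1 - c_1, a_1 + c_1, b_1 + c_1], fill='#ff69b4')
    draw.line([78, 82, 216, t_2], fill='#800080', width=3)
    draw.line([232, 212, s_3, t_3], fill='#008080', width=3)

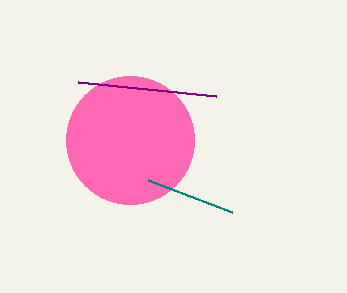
a_1 = 130, b_1 = 140, c_1 = 64, t_2 = 96, s_3 = 148, t_3 = 180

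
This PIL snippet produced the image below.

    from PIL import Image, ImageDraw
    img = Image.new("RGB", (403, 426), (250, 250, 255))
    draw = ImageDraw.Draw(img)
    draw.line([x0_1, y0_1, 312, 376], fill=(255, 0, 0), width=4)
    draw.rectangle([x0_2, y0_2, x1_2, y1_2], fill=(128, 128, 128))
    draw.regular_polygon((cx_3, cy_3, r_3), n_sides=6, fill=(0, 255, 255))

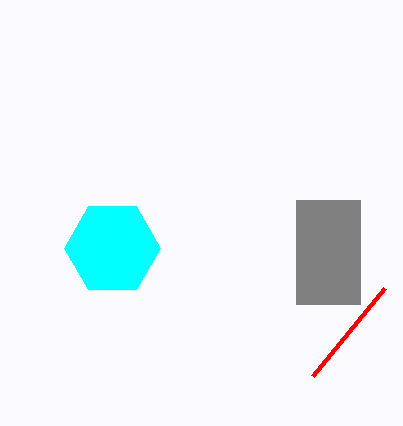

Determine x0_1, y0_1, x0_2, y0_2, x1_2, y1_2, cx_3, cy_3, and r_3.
x0_1 = 384; y0_1 = 288; x0_2 = 296; y0_2 = 200; x1_2 = 360; y1_2 = 304; cx_3 = 112; cy_3 = 248; r_3 = 48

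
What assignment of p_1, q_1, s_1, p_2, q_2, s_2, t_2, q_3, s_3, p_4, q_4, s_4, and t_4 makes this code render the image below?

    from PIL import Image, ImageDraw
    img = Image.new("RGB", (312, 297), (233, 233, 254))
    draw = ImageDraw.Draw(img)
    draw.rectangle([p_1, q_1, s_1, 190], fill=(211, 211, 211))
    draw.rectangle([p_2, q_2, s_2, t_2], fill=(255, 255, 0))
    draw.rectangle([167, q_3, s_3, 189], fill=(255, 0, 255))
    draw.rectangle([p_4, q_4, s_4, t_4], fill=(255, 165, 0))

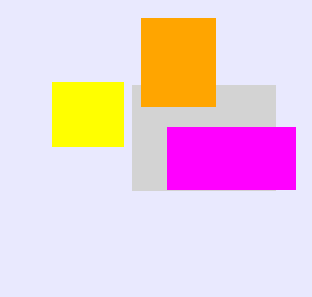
p_1 = 132
q_1 = 85
s_1 = 275
p_2 = 52
q_2 = 82
s_2 = 123
t_2 = 146
q_3 = 127
s_3 = 295
p_4 = 141
q_4 = 18
s_4 = 215
t_4 = 106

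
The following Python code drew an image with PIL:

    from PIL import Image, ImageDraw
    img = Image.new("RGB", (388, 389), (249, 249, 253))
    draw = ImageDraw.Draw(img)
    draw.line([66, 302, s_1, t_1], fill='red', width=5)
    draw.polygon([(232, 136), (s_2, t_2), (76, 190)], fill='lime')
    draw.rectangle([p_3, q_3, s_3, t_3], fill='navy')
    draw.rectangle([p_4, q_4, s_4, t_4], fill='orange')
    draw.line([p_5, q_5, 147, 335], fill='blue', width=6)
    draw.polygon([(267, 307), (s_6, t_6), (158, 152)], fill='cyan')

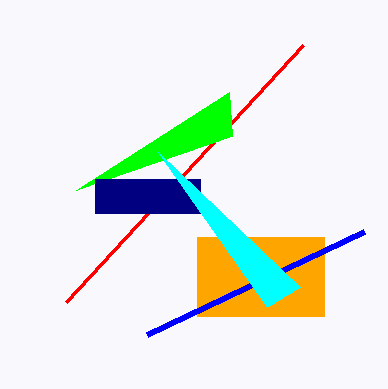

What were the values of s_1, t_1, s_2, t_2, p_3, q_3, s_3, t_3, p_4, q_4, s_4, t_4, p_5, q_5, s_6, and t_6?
s_1 = 303
t_1 = 45
s_2 = 229
t_2 = 92
p_3 = 95
q_3 = 179
s_3 = 200
t_3 = 213
p_4 = 197
q_4 = 237
s_4 = 324
t_4 = 316
p_5 = 364
q_5 = 232
s_6 = 300
t_6 = 287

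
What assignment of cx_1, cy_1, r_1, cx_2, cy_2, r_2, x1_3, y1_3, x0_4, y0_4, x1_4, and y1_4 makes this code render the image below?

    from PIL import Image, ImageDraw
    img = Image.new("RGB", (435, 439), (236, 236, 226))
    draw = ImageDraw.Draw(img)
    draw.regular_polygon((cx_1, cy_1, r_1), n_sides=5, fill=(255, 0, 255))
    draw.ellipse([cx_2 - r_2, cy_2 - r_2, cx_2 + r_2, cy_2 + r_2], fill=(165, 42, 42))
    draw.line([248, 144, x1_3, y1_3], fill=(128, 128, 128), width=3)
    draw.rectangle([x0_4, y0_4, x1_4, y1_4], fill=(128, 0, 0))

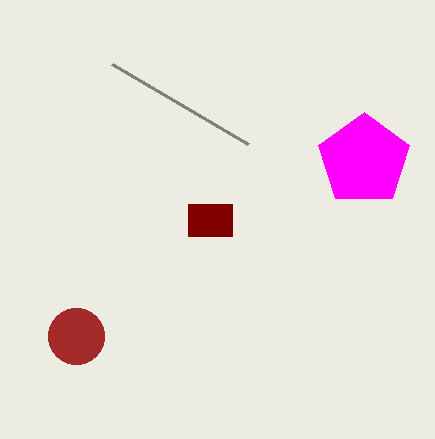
cx_1 = 364
cy_1 = 160
r_1 = 48
cx_2 = 76
cy_2 = 336
r_2 = 28
x1_3 = 112
y1_3 = 64
x0_4 = 188
y0_4 = 204
x1_4 = 232
y1_4 = 236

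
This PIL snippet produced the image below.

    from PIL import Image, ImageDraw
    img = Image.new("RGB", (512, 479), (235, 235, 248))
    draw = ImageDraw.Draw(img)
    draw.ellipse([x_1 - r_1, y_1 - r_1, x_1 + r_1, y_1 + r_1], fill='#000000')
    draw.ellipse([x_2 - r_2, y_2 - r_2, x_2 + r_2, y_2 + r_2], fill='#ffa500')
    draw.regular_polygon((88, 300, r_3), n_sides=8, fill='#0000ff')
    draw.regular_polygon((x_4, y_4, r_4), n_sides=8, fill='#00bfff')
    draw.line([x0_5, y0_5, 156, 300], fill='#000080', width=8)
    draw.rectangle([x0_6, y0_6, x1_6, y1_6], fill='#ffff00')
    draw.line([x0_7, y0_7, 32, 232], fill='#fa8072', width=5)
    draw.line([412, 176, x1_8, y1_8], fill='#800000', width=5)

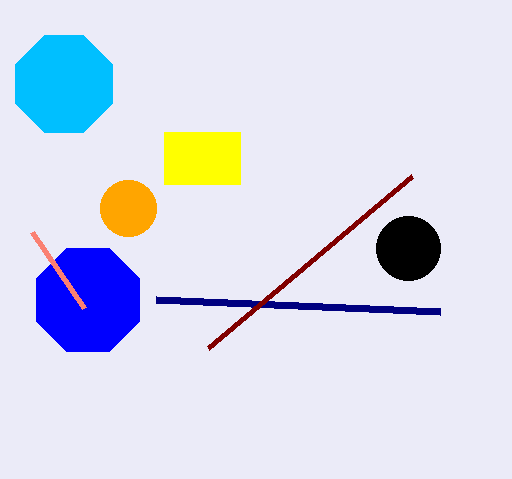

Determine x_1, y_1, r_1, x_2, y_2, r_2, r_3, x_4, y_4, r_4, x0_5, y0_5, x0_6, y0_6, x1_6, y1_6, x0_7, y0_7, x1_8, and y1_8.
x_1 = 408
y_1 = 248
r_1 = 32
x_2 = 128
y_2 = 208
r_2 = 28
r_3 = 56
x_4 = 64
y_4 = 84
r_4 = 52
x0_5 = 440
y0_5 = 312
x0_6 = 164
y0_6 = 132
x1_6 = 240
y1_6 = 184
x0_7 = 84
y0_7 = 308
x1_8 = 208
y1_8 = 348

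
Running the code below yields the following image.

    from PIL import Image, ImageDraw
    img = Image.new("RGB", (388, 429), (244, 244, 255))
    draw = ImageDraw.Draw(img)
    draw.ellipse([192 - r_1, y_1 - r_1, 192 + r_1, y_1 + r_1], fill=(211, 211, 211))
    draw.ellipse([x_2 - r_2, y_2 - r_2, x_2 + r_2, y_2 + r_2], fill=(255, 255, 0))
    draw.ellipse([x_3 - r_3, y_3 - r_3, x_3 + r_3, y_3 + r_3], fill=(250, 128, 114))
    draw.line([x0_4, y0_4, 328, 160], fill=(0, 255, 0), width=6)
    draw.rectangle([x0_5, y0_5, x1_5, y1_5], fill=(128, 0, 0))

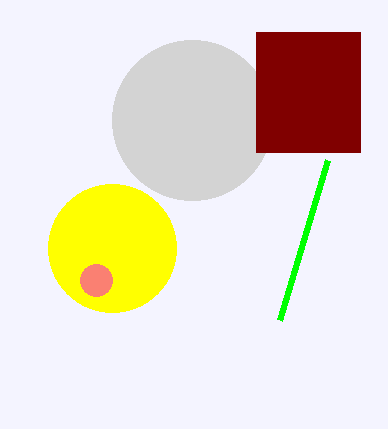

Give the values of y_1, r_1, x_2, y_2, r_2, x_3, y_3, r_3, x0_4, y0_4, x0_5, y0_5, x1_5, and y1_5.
y_1 = 120
r_1 = 80
x_2 = 112
y_2 = 248
r_2 = 64
x_3 = 96
y_3 = 280
r_3 = 16
x0_4 = 280
y0_4 = 320
x0_5 = 256
y0_5 = 32
x1_5 = 360
y1_5 = 152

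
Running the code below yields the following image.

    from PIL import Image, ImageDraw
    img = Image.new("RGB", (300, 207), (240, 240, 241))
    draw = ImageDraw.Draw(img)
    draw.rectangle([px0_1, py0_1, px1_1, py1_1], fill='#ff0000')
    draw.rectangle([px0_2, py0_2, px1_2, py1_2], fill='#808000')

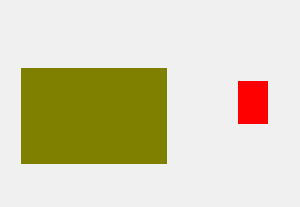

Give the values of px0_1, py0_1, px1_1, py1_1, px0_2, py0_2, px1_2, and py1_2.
px0_1 = 238, py0_1 = 81, px1_1 = 267, py1_1 = 123, px0_2 = 21, py0_2 = 68, px1_2 = 166, py1_2 = 163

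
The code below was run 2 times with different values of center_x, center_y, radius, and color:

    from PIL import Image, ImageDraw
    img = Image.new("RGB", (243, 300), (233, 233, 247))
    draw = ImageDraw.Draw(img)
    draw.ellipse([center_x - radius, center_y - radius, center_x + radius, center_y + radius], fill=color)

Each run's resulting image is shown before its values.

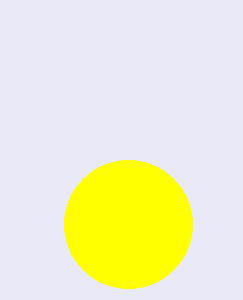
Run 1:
center_x = 128, center_y = 224, radius = 64, color = 'yellow'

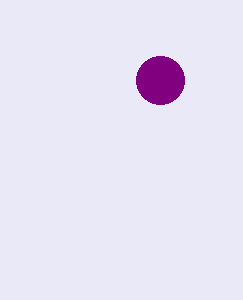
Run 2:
center_x = 160, center_y = 80, radius = 24, color = 'purple'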